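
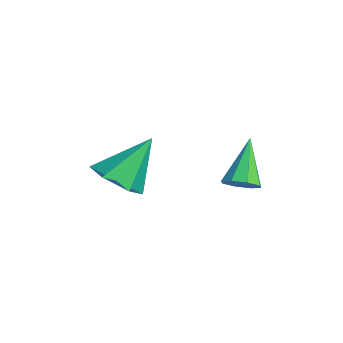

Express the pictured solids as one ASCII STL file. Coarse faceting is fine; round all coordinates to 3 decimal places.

solid 
facet normal 0.515 -0.361 -0.777
outer loop
vertex 2.357 1.786 3.124
vertex 2.059 2.251 2.71
vertex 2.631 2.237 3.096
endloop
endfacet
facet normal 0.492 -0.247 0.835
outer loop
vertex 2.357 1.786 3.124
vertex 2.631 2.237 3.096
vertex 1.041 2.969 4.25
endloop
endfacet
facet normal 0.515 -0.361 -0.777
outer loop
vertex 2.631 2.237 3.096
vertex 2.059 2.251 2.71
vertex 2.57 2.696 2.842
endloop
endfacet
facet normal 0.652 0.432 0.624
outer loop
vertex 2.631 2.237 3.096
vertex 2.57 2.696 2.842
vertex 1.041 2.969 4.25
endloop
endfacet
facet normal 0.515 -0.361 -0.777
outer loop
vertex 2.57 2.696 2.842
vertex 2.059 2.251 2.71
vertex 2.21 2.894 2.511
endloop
endfacet
facet normal 0.336 0.923 0.186
outer loop
vertex 2.57 2.696 2.842
vertex 2.21 2.894 2.511
vertex 1.041 2.969 4.25
endloop
endfacet
facet normal 0.514 -0.361 -0.778
outer loop
vertex 2.21 2.894 2.511
vertex 2.059 2.251 2.71
vertex 1.761 2.716 2.297
endloop
endfacet
facet normal -0.267 0.938 -0.220
outer loop
vertex 2.21 2.894 2.511
vertex 1.761 2.716 2.297
vertex 1.041 2.969 4.25
endloop
endfacet
facet normal 0.514 -0.361 -0.778
outer loop
vertex 1.761 2.716 2.297
vertex 2.059 2.251 2.71
vertex 1.487 2.266 2.325
endloop
endfacet
facet normal -0.807 0.469 -0.358
outer loop
vertex 1.761 2.716 2.297
vertex 1.487 2.266 2.325
vertex 1.041 2.969 4.25
endloop
endfacet
facet normal 0.514 -0.362 -0.778
outer loop
vertex 1.487 2.266 2.325
vertex 2.059 2.251 2.71
vertex 1.548 1.807 2.579
endloop
endfacet
facet normal -0.967 -0.210 -0.147
outer loop
vertex 1.487 2.266 2.325
vertex 1.548 1.807 2.579
vertex 1.041 2.969 4.25
endloop
endfacet
facet normal 0.514 -0.363 -0.777
outer loop
vertex 1.548 1.807 2.579
vertex 2.059 2.251 2.71
vertex 1.908 1.608 2.91
endloop
endfacet
facet normal -0.653 -0.700 0.289
outer loop
vertex 1.548 1.807 2.579
vertex 1.908 1.608 2.91
vertex 1.041 2.969 4.25
endloop
endfacet
facet normal 0.514 -0.363 -0.777
outer loop
vertex 1.908 1.608 2.91
vertex 2.059 2.251 2.71
vertex 2.357 1.786 3.124
endloop
endfacet
facet normal -0.048 -0.716 0.696
outer loop
vertex 1.908 1.608 2.91
vertex 2.357 1.786 3.124
vertex 1.041 2.969 4.25
endloop
endfacet
facet normal 0.074 -0.616 -0.784
outer loop
vertex 1.691 -2.349 3.721
vertex 1.117 -1.703 3.16
vertex 2.142 -1.601 3.176
endloop
endfacet
facet normal 0.795 -0.038 0.605
outer loop
vertex 1.691 -2.349 3.721
vertex 2.142 -1.601 3.176
vertex 0.963 -0.417 4.8
endloop
endfacet
facet normal 0.074 -0.616 -0.784
outer loop
vertex 2.142 -1.601 3.176
vertex 1.117 -1.703 3.16
vertex 1.569 -0.955 2.615
endloop
endfacet
facet normal 0.732 0.680 0.036
outer loop
vertex 2.142 -1.601 3.176
vertex 1.569 -0.955 2.615
vertex 0.963 -0.417 4.8
endloop
endfacet
facet normal 0.074 -0.616 -0.784
outer loop
vertex 1.569 -0.955 2.615
vertex 1.117 -1.703 3.16
vertex 0.544 -1.057 2.599
endloop
endfacet
facet normal -0.092 0.961 -0.262
outer loop
vertex 1.569 -0.955 2.615
vertex 0.544 -1.057 2.599
vertex 0.963 -0.417 4.8
endloop
endfacet
facet normal 0.074 -0.616 -0.785
outer loop
vertex 0.544 -1.057 2.599
vertex 1.117 -1.703 3.16
vertex 0.093 -1.806 3.144
endloop
endfacet
facet normal -0.853 0.522 0.011
outer loop
vertex 0.544 -1.057 2.599
vertex 0.093 -1.806 3.144
vertex 0.963 -0.417 4.8
endloop
endfacet
facet normal 0.074 -0.616 -0.785
outer loop
vertex 0.093 -1.806 3.144
vertex 1.117 -1.703 3.16
vertex 0.666 -2.452 3.705
endloop
endfacet
facet normal -0.790 -0.197 0.580
outer loop
vertex 0.093 -1.806 3.144
vertex 0.666 -2.452 3.705
vertex 0.963 -0.417 4.8
endloop
endfacet
facet normal 0.074 -0.616 -0.785
outer loop
vertex 0.666 -2.452 3.705
vertex 1.117 -1.703 3.16
vertex 1.691 -2.349 3.721
endloop
endfacet
facet normal 0.034 -0.477 0.878
outer loop
vertex 0.666 -2.452 3.705
vertex 1.691 -2.349 3.721
vertex 0.963 -0.417 4.8
endloop
endfacet

endsolid


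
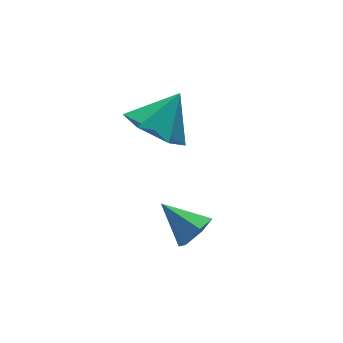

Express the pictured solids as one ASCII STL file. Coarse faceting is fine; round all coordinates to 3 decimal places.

solid 
facet normal 0.429 -0.709 -0.560
outer loop
vertex 3.238 -4.329 2.068
vertex 2.765 -4.31 1.682
vertex 3.248 -3.947 1.592
endloop
endfacet
facet normal 0.664 0.576 0.476
outer loop
vertex 3.238 -4.329 2.068
vertex 3.248 -3.947 1.592
vertex 2.235 -3.43 2.378
endloop
endfacet
facet normal 0.427 -0.708 -0.562
outer loop
vertex 3.248 -3.947 1.592
vertex 2.765 -4.31 1.682
vertex 2.775 -3.927 1.207
endloop
endfacet
facet normal 0.261 0.926 -0.273
outer loop
vertex 3.248 -3.947 1.592
vertex 2.775 -3.927 1.207
vertex 2.235 -3.43 2.378
endloop
endfacet
facet normal 0.428 -0.708 -0.562
outer loop
vertex 2.775 -3.927 1.207
vertex 2.765 -4.31 1.682
vertex 2.293 -4.29 1.297
endloop
endfacet
facet normal -0.571 0.627 -0.530
outer loop
vertex 2.775 -3.927 1.207
vertex 2.293 -4.29 1.297
vertex 2.235 -3.43 2.378
endloop
endfacet
facet normal 0.428 -0.709 -0.561
outer loop
vertex 2.293 -4.29 1.297
vertex 2.765 -4.31 1.682
vertex 2.283 -4.672 1.772
endloop
endfacet
facet normal -0.999 -0.020 -0.037
outer loop
vertex 2.293 -4.29 1.297
vertex 2.283 -4.672 1.772
vertex 2.235 -3.43 2.378
endloop
endfacet
facet normal 0.428 -0.709 -0.560
outer loop
vertex 2.283 -4.672 1.772
vertex 2.765 -4.31 1.682
vertex 2.755 -4.692 2.158
endloop
endfacet
facet normal -0.597 -0.370 0.711
outer loop
vertex 2.283 -4.672 1.772
vertex 2.755 -4.692 2.158
vertex 2.235 -3.43 2.378
endloop
endfacet
facet normal 0.429 -0.709 -0.560
outer loop
vertex 2.755 -4.692 2.158
vertex 2.765 -4.31 1.682
vertex 3.238 -4.329 2.068
endloop
endfacet
facet normal 0.235 -0.072 0.969
outer loop
vertex 2.755 -4.692 2.158
vertex 3.238 -4.329 2.068
vertex 2.235 -3.43 2.378
endloop
endfacet
facet normal -0.673 -0.187 -0.715
outer loop
vertex 3.809 -0.973 2.43
vertex 3.176 -1.246 3.097
vertex 3.215 -0.328 2.82
endloop
endfacet
facet normal 0.698 0.708 -0.108
outer loop
vertex 3.809 -0.973 2.43
vertex 3.215 -0.328 2.82
vertex 4.084 -0.994 4.063
endloop
endfacet
facet normal -0.674 -0.187 -0.715
outer loop
vertex 3.215 -0.328 2.82
vertex 3.176 -1.246 3.097
vertex 2.582 -0.601 3.488
endloop
endfacet
facet normal 0.069 0.899 0.433
outer loop
vertex 3.215 -0.328 2.82
vertex 2.582 -0.601 3.488
vertex 4.084 -0.994 4.063
endloop
endfacet
facet normal -0.673 -0.187 -0.715
outer loop
vertex 2.582 -0.601 3.488
vertex 3.176 -1.246 3.097
vertex 2.542 -1.519 3.765
endloop
endfacet
facet normal -0.275 0.289 0.917
outer loop
vertex 2.582 -0.601 3.488
vertex 2.542 -1.519 3.765
vertex 4.084 -0.994 4.063
endloop
endfacet
facet normal -0.673 -0.187 -0.715
outer loop
vertex 2.542 -1.519 3.765
vertex 3.176 -1.246 3.097
vertex 3.136 -2.164 3.374
endloop
endfacet
facet normal 0.009 -0.513 0.859
outer loop
vertex 2.542 -1.519 3.765
vertex 3.136 -2.164 3.374
vertex 4.084 -0.994 4.063
endloop
endfacet
facet normal -0.673 -0.187 -0.716
outer loop
vertex 3.136 -2.164 3.374
vertex 3.176 -1.246 3.097
vertex 3.77 -1.891 2.707
endloop
endfacet
facet normal 0.637 -0.703 0.317
outer loop
vertex 3.136 -2.164 3.374
vertex 3.77 -1.891 2.707
vertex 4.084 -0.994 4.063
endloop
endfacet
facet normal -0.673 -0.187 -0.715
outer loop
vertex 3.77 -1.891 2.707
vertex 3.176 -1.246 3.097
vertex 3.809 -0.973 2.43
endloop
endfacet
facet normal 0.982 -0.092 -0.167
outer loop
vertex 3.77 -1.891 2.707
vertex 3.809 -0.973 2.43
vertex 4.084 -0.994 4.063
endloop
endfacet

endsolid


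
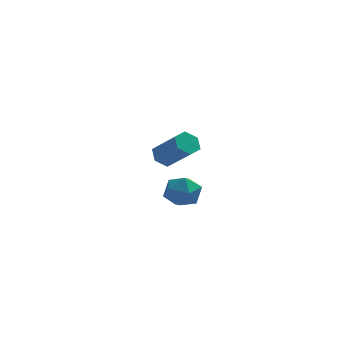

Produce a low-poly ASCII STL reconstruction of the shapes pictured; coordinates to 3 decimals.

solid 
facet normal -0.561 0.529 -0.637
outer loop
vertex 2.194 4.261 -2.966
vertex 1.771 3.698 -3.061
vertex 1.629 4.166 -2.547
endloop
endfacet
facet normal 0.227 0.838 0.496
outer loop
vertex 2.194 4.261 -2.966
vertex 1.629 4.166 -2.547
vertex 3.271 3.245 -1.743
endloop
endfacet
facet normal 0.227 0.838 0.496
outer loop
vertex 3.271 3.245 -1.743
vertex 1.629 4.166 -2.547
vertex 2.706 3.15 -1.324
endloop
endfacet
facet normal 0.561 -0.529 0.637
outer loop
vertex 3.271 3.245 -1.743
vertex 2.706 3.15 -1.324
vertex 2.849 2.682 -1.839
endloop
endfacet
facet normal -0.561 0.529 -0.637
outer loop
vertex 1.629 4.166 -2.547
vertex 1.771 3.698 -3.061
vertex 1.206 3.603 -2.642
endloop
endfacet
facet normal -0.575 0.304 0.759
outer loop
vertex 1.629 4.166 -2.547
vertex 1.206 3.603 -2.642
vertex 2.706 3.15 -1.324
endloop
endfacet
facet normal -0.576 0.303 0.759
outer loop
vertex 2.706 3.15 -1.324
vertex 1.206 3.603 -2.642
vertex 2.283 2.587 -1.42
endloop
endfacet
facet normal 0.560 -0.530 0.637
outer loop
vertex 2.706 3.15 -1.324
vertex 2.283 2.587 -1.42
vertex 2.849 2.682 -1.839
endloop
endfacet
facet normal -0.561 0.529 -0.637
outer loop
vertex 1.206 3.603 -2.642
vertex 1.771 3.698 -3.061
vertex 1.349 3.135 -3.157
endloop
endfacet
facet normal -0.803 -0.535 0.263
outer loop
vertex 1.206 3.603 -2.642
vertex 1.349 3.135 -3.157
vertex 2.283 2.587 -1.42
endloop
endfacet
facet normal -0.803 -0.534 0.263
outer loop
vertex 2.283 2.587 -1.42
vertex 1.349 3.135 -3.157
vertex 2.426 2.119 -1.934
endloop
endfacet
facet normal 0.561 -0.529 0.637
outer loop
vertex 2.283 2.587 -1.42
vertex 2.426 2.119 -1.934
vertex 2.849 2.682 -1.839
endloop
endfacet
facet normal -0.561 0.529 -0.637
outer loop
vertex 1.349 3.135 -3.157
vertex 1.771 3.698 -3.061
vertex 1.914 3.23 -3.576
endloop
endfacet
facet normal -0.227 -0.838 -0.496
outer loop
vertex 1.349 3.135 -3.157
vertex 1.914 3.23 -3.576
vertex 2.426 2.119 -1.934
endloop
endfacet
facet normal -0.227 -0.838 -0.496
outer loop
vertex 2.426 2.119 -1.934
vertex 1.914 3.23 -3.576
vertex 2.991 2.214 -2.353
endloop
endfacet
facet normal 0.561 -0.529 0.637
outer loop
vertex 2.426 2.119 -1.934
vertex 2.991 2.214 -2.353
vertex 2.849 2.682 -1.839
endloop
endfacet
facet normal -0.560 0.530 -0.637
outer loop
vertex 1.914 3.23 -3.576
vertex 1.771 3.698 -3.061
vertex 2.337 3.793 -3.48
endloop
endfacet
facet normal 0.576 -0.303 -0.759
outer loop
vertex 1.914 3.23 -3.576
vertex 2.337 3.793 -3.48
vertex 2.991 2.214 -2.353
endloop
endfacet
facet normal 0.575 -0.304 -0.760
outer loop
vertex 2.991 2.214 -2.353
vertex 2.337 3.793 -3.48
vertex 3.414 2.777 -2.258
endloop
endfacet
facet normal 0.561 -0.529 0.637
outer loop
vertex 2.991 2.214 -2.353
vertex 3.414 2.777 -2.258
vertex 2.849 2.682 -1.839
endloop
endfacet
facet normal -0.561 0.529 -0.637
outer loop
vertex 2.337 3.793 -3.48
vertex 1.771 3.698 -3.061
vertex 2.194 4.261 -2.966
endloop
endfacet
facet normal 0.803 0.535 -0.263
outer loop
vertex 2.337 3.793 -3.48
vertex 2.194 4.261 -2.966
vertex 3.414 2.777 -2.258
endloop
endfacet
facet normal 0.803 0.535 -0.263
outer loop
vertex 3.414 2.777 -2.258
vertex 2.194 4.261 -2.966
vertex 3.271 3.245 -1.743
endloop
endfacet
facet normal 0.561 -0.529 0.637
outer loop
vertex 3.414 2.777 -2.258
vertex 3.271 3.245 -1.743
vertex 2.849 2.682 -1.839
endloop
endfacet
facet normal -0.110 0.467 0.878
outer loop
vertex 2.177 -1.912 -2.138
vertex 2.872 -2.397 -1.793
vertex 3.032 -1.594 -2.2
endloop
endfacet
facet normal -0.306 0.890 0.338
outer loop
vertex 2.177 -1.912 -2.138
vertex 3.032 -1.594 -2.2
vertex 2.464 -1.519 -2.912
endloop
endfacet
facet normal -0.828 0.561 -0.022
outer loop
vertex 2.177 -1.912 -2.138
vertex 2.464 -1.519 -2.912
vertex 1.952 -2.276 -2.946
endloop
endfacet
facet normal -0.953 -0.066 0.295
outer loop
vertex 2.177 -1.912 -2.138
vertex 1.952 -2.276 -2.946
vertex 2.204 -2.819 -2.254
endloop
endfacet
facet normal -0.509 -0.124 0.852
outer loop
vertex 2.177 -1.912 -2.138
vertex 2.204 -2.819 -2.254
vertex 2.872 -2.397 -1.793
endloop
endfacet
facet normal 0.252 0.963 -0.100
outer loop
vertex 2.464 -1.519 -2.912
vertex 3.032 -1.594 -2.2
vertex 3.336 -1.761 -3.046
endloop
endfacet
facet normal 0.570 0.278 0.773
outer loop
vertex 3.032 -1.594 -2.2
vertex 2.872 -2.397 -1.793
vertex 3.588 -2.304 -2.354
endloop
endfacet
facet normal -0.076 -0.678 0.731
outer loop
vertex 2.872 -2.397 -1.793
vertex 2.204 -2.819 -2.254
vertex 3.076 -3.061 -2.388
endloop
endfacet
facet normal -0.793 -0.585 -0.170
outer loop
vertex 2.204 -2.819 -2.254
vertex 1.952 -2.276 -2.946
vertex 2.508 -2.986 -3.1
endloop
endfacet
facet normal -0.591 0.430 -0.683
outer loop
vertex 1.952 -2.276 -2.946
vertex 2.464 -1.519 -2.912
vertex 2.668 -2.183 -3.507
endloop
endfacet
facet normal 0.953 0.066 -0.295
outer loop
vertex 3.363 -2.668 -3.162
vertex 3.336 -1.761 -3.046
vertex 3.588 -2.304 -2.354
endloop
endfacet
facet normal 0.828 -0.561 0.022
outer loop
vertex 3.363 -2.668 -3.162
vertex 3.588 -2.304 -2.354
vertex 3.076 -3.061 -2.388
endloop
endfacet
facet normal 0.306 -0.890 -0.338
outer loop
vertex 3.363 -2.668 -3.162
vertex 3.076 -3.061 -2.388
vertex 2.508 -2.986 -3.1
endloop
endfacet
facet normal 0.110 -0.467 -0.878
outer loop
vertex 3.363 -2.668 -3.162
vertex 2.508 -2.986 -3.1
vertex 2.668 -2.183 -3.507
endloop
endfacet
facet normal 0.509 0.124 -0.852
outer loop
vertex 3.363 -2.668 -3.162
vertex 2.668 -2.183 -3.507
vertex 3.336 -1.761 -3.046
endloop
endfacet
facet normal 0.793 0.585 0.170
outer loop
vertex 3.588 -2.304 -2.354
vertex 3.336 -1.761 -3.046
vertex 3.032 -1.594 -2.2
endloop
endfacet
facet normal 0.591 -0.430 0.683
outer loop
vertex 3.076 -3.061 -2.388
vertex 3.588 -2.304 -2.354
vertex 2.872 -2.397 -1.793
endloop
endfacet
facet normal -0.252 -0.963 0.100
outer loop
vertex 2.508 -2.986 -3.1
vertex 3.076 -3.061 -2.388
vertex 2.204 -2.819 -2.254
endloop
endfacet
facet normal -0.570 -0.278 -0.773
outer loop
vertex 2.668 -2.183 -3.507
vertex 2.508 -2.986 -3.1
vertex 1.952 -2.276 -2.946
endloop
endfacet
facet normal 0.076 0.678 -0.731
outer loop
vertex 3.336 -1.761 -3.046
vertex 2.668 -2.183 -3.507
vertex 2.464 -1.519 -2.912
endloop
endfacet

endsolid


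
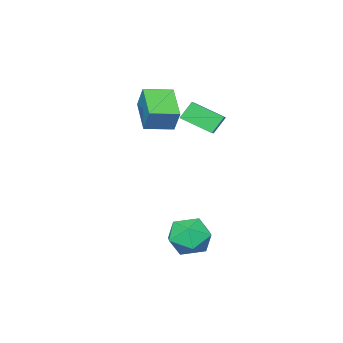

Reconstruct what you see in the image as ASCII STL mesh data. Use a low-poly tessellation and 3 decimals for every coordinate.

solid 
facet normal -0.761 0.454 0.464
outer loop
vertex 3.202 3.251 -3.58
vertex 2.446 2.399 -3.985
vertex 3.007 2.255 -2.924
endloop
endfacet
facet normal -0.148 0.564 0.812
outer loop
vertex 3.202 3.251 -3.58
vertex 3.007 2.255 -2.924
vertex 4.126 2.7 -3.029
endloop
endfacet
facet normal 0.308 0.879 0.363
outer loop
vertex 3.202 3.251 -3.58
vertex 4.126 2.7 -3.029
vertex 4.257 3.119 -4.156
endloop
endfacet
facet normal -0.023 0.964 -0.263
outer loop
vertex 3.202 3.251 -3.58
vertex 4.257 3.119 -4.156
vertex 3.218 2.933 -4.746
endloop
endfacet
facet normal -0.683 0.702 -0.201
outer loop
vertex 3.202 3.251 -3.58
vertex 3.218 2.933 -4.746
vertex 2.446 2.399 -3.985
endloop
endfacet
facet normal 0.122 -0.073 0.990
outer loop
vertex 4.126 2.7 -3.029
vertex 3.007 2.255 -2.924
vertex 3.942 1.507 -3.094
endloop
endfacet
facet normal -0.870 -0.250 0.426
outer loop
vertex 3.007 2.255 -2.924
vertex 2.446 2.399 -3.985
vertex 2.903 1.321 -3.684
endloop
endfacet
facet normal -0.745 0.150 -0.650
outer loop
vertex 2.446 2.399 -3.985
vertex 3.218 2.933 -4.746
vertex 3.034 1.74 -4.811
endloop
endfacet
facet normal 0.324 0.575 -0.751
outer loop
vertex 3.218 2.933 -4.746
vertex 4.257 3.119 -4.156
vertex 4.153 2.185 -4.916
endloop
endfacet
facet normal 0.860 0.438 0.263
outer loop
vertex 4.257 3.119 -4.156
vertex 4.126 2.7 -3.029
vertex 4.714 2.041 -3.855
endloop
endfacet
facet normal 0.023 -0.964 0.263
outer loop
vertex 3.958 1.189 -4.26
vertex 3.942 1.507 -3.094
vertex 2.903 1.321 -3.684
endloop
endfacet
facet normal -0.308 -0.879 -0.363
outer loop
vertex 3.958 1.189 -4.26
vertex 2.903 1.321 -3.684
vertex 3.034 1.74 -4.811
endloop
endfacet
facet normal 0.148 -0.564 -0.812
outer loop
vertex 3.958 1.189 -4.26
vertex 3.034 1.74 -4.811
vertex 4.153 2.185 -4.916
endloop
endfacet
facet normal 0.761 -0.454 -0.464
outer loop
vertex 3.958 1.189 -4.26
vertex 4.153 2.185 -4.916
vertex 4.714 2.041 -3.855
endloop
endfacet
facet normal 0.683 -0.702 0.201
outer loop
vertex 3.958 1.189 -4.26
vertex 4.714 2.041 -3.855
vertex 3.942 1.507 -3.094
endloop
endfacet
facet normal -0.324 -0.575 0.751
outer loop
vertex 2.903 1.321 -3.684
vertex 3.942 1.507 -3.094
vertex 3.007 2.255 -2.924
endloop
endfacet
facet normal -0.860 -0.438 -0.263
outer loop
vertex 3.034 1.74 -4.811
vertex 2.903 1.321 -3.684
vertex 2.446 2.399 -3.985
endloop
endfacet
facet normal -0.122 0.073 -0.990
outer loop
vertex 4.153 2.185 -4.916
vertex 3.034 1.74 -4.811
vertex 3.218 2.933 -4.746
endloop
endfacet
facet normal 0.870 0.250 -0.426
outer loop
vertex 4.714 2.041 -3.855
vertex 4.153 2.185 -4.916
vertex 4.257 3.119 -4.156
endloop
endfacet
facet normal 0.745 -0.150 0.650
outer loop
vertex 3.942 1.507 -3.094
vertex 4.714 2.041 -3.855
vertex 4.126 2.7 -3.029
endloop
endfacet
facet normal -0.855 0.505 -0.122
outer loop
vertex -0.737 -3.336 2.691
vertex 0.317 -1.768 1.796
vertex -0.912 -3.934 1.437
endloop
endfacet
facet normal -0.505 -0.750 0.428
outer loop
vertex 0.403 -4.712 1.624
vertex -0.737 -3.336 2.691
vertex -0.912 -3.934 1.437
endloop
endfacet
facet normal -0.855 0.505 -0.122
outer loop
vertex -0.912 -3.934 1.437
vertex 0.317 -1.768 1.796
vertex 0.142 -2.366 0.542
endloop
endfacet
facet normal -0.125 -0.427 -0.896
outer loop
vertex 0.142 -2.366 0.542
vertex 0.403 -4.712 1.624
vertex -0.912 -3.934 1.437
endloop
endfacet
facet normal 0.125 0.427 0.896
outer loop
vertex -0.737 -3.336 2.691
vertex 1.632 -2.546 1.983
vertex 0.317 -1.768 1.796
endloop
endfacet
facet normal -0.505 -0.750 0.428
outer loop
vertex 0.578 -4.114 2.878
vertex -0.737 -3.336 2.691
vertex 0.403 -4.712 1.624
endloop
endfacet
facet normal 0.125 0.427 0.896
outer loop
vertex 0.578 -4.114 2.878
vertex 1.632 -2.546 1.983
vertex -0.737 -3.336 2.691
endloop
endfacet
facet normal 0.505 0.750 -0.428
outer loop
vertex 0.317 -1.768 1.796
vertex 1.632 -2.546 1.983
vertex 0.142 -2.366 0.542
endloop
endfacet
facet normal -0.125 -0.427 -0.896
outer loop
vertex 1.457 -3.144 0.729
vertex 0.403 -4.712 1.624
vertex 0.142 -2.366 0.542
endloop
endfacet
facet normal 0.505 0.750 -0.428
outer loop
vertex 0.142 -2.366 0.542
vertex 1.632 -2.546 1.983
vertex 1.457 -3.144 0.729
endloop
endfacet
facet normal 0.855 -0.505 0.122
outer loop
vertex 1.457 -3.144 0.729
vertex 0.578 -4.114 2.878
vertex 0.403 -4.712 1.624
endloop
endfacet
facet normal 0.855 -0.505 0.122
outer loop
vertex 1.632 -2.546 1.983
vertex 0.578 -4.114 2.878
vertex 1.457 -3.144 0.729
endloop
endfacet
facet normal -0.575 0.145 0.806
outer loop
vertex -0.796 -1.979 2.198
vertex -0.196 -1.501 2.54
vertex -1.519 -0.513 1.419
endloop
endfacet
facet normal -0.715 -0.569 -0.407
outer loop
vertex -0.864 -0.679 0.5
vertex -0.796 -1.979 2.198
vertex -1.519 -0.513 1.419
endloop
endfacet
facet normal -0.574 0.146 0.806
outer loop
vertex -1.519 -0.513 1.419
vertex -0.196 -1.501 2.54
vertex -0.918 -0.036 1.761
endloop
endfacet
facet normal -0.398 0.810 -0.430
outer loop
vertex -0.918 -0.036 1.761
vertex -0.864 -0.679 0.5
vertex -1.519 -0.513 1.419
endloop
endfacet
facet normal 0.399 -0.809 0.431
outer loop
vertex -0.796 -1.979 2.198
vertex 0.459 -1.667 1.621
vertex -0.196 -1.501 2.54
endloop
endfacet
facet normal -0.715 -0.569 -0.407
outer loop
vertex -0.142 -2.144 1.279
vertex -0.796 -1.979 2.198
vertex -0.864 -0.679 0.5
endloop
endfacet
facet normal 0.399 -0.810 0.429
outer loop
vertex -0.142 -2.144 1.279
vertex 0.459 -1.667 1.621
vertex -0.796 -1.979 2.198
endloop
endfacet
facet normal 0.715 0.569 0.407
outer loop
vertex -0.196 -1.501 2.54
vertex 0.459 -1.667 1.621
vertex -0.918 -0.036 1.761
endloop
endfacet
facet normal -0.400 0.810 -0.430
outer loop
vertex -0.264 -0.201 0.842
vertex -0.864 -0.679 0.5
vertex -0.918 -0.036 1.761
endloop
endfacet
facet normal 0.715 0.569 0.407
outer loop
vertex -0.918 -0.036 1.761
vertex 0.459 -1.667 1.621
vertex -0.264 -0.201 0.842
endloop
endfacet
facet normal 0.575 -0.145 -0.805
outer loop
vertex -0.264 -0.201 0.842
vertex -0.142 -2.144 1.279
vertex -0.864 -0.679 0.5
endloop
endfacet
facet normal 0.574 -0.145 -0.806
outer loop
vertex 0.459 -1.667 1.621
vertex -0.142 -2.144 1.279
vertex -0.264 -0.201 0.842
endloop
endfacet

endsolid


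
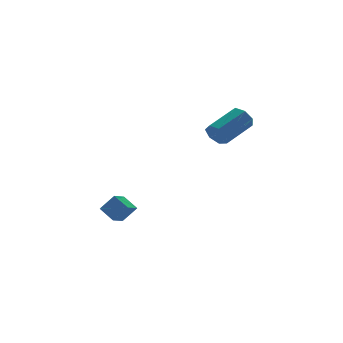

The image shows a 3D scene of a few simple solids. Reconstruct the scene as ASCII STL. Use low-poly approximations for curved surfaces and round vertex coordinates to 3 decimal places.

solid 
facet normal -0.887 -0.228 -0.401
outer loop
vertex 2.885 -2.487 2.171
vertex 2.541 -2.034 2.675
vertex 2.808 -1.859 1.985
endloop
endfacet
facet normal 0.445 -0.204 -0.872
outer loop
vertex 2.885 -2.487 2.171
vertex 2.808 -1.859 1.985
vertex 4.722 -2.018 3.0
endloop
endfacet
facet normal 0.446 -0.202 -0.872
outer loop
vertex 4.722 -2.018 3.0
vertex 2.808 -1.859 1.985
vertex 4.645 -1.39 2.815
endloop
endfacet
facet normal 0.888 0.227 0.400
outer loop
vertex 4.722 -2.018 3.0
vertex 4.645 -1.39 2.815
vertex 4.379 -1.566 3.505
endloop
endfacet
facet normal -0.888 -0.227 -0.401
outer loop
vertex 2.808 -1.859 1.985
vertex 2.541 -2.034 2.675
vertex 2.53 -1.363 2.32
endloop
endfacet
facet normal 0.186 0.619 -0.763
outer loop
vertex 2.808 -1.859 1.985
vertex 2.53 -1.363 2.32
vertex 4.645 -1.39 2.815
endloop
endfacet
facet normal 0.187 0.618 -0.763
outer loop
vertex 4.645 -1.39 2.815
vertex 2.53 -1.363 2.32
vertex 4.368 -0.894 3.149
endloop
endfacet
facet normal 0.888 0.227 0.400
outer loop
vertex 4.645 -1.39 2.815
vertex 4.368 -0.894 3.149
vertex 4.379 -1.566 3.505
endloop
endfacet
facet normal -0.888 -0.227 -0.401
outer loop
vertex 2.53 -1.363 2.32
vertex 2.541 -2.034 2.675
vertex 2.261 -1.372 2.921
endloop
endfacet
facet normal -0.212 0.974 -0.080
outer loop
vertex 2.53 -1.363 2.32
vertex 2.261 -1.372 2.921
vertex 4.368 -0.894 3.149
endloop
endfacet
facet normal -0.212 0.974 -0.079
outer loop
vertex 4.368 -0.894 3.149
vertex 2.261 -1.372 2.921
vertex 4.099 -0.904 3.751
endloop
endfacet
facet normal 0.888 0.227 0.400
outer loop
vertex 4.368 -0.894 3.149
vertex 4.099 -0.904 3.751
vertex 4.379 -1.566 3.505
endloop
endfacet
facet normal -0.888 -0.227 -0.400
outer loop
vertex 2.261 -1.372 2.921
vertex 2.541 -2.034 2.675
vertex 2.203 -1.88 3.338
endloop
endfacet
facet normal -0.452 0.596 0.664
outer loop
vertex 2.261 -1.372 2.921
vertex 2.203 -1.88 3.338
vertex 4.099 -0.904 3.751
endloop
endfacet
facet normal -0.452 0.597 0.663
outer loop
vertex 4.099 -0.904 3.751
vertex 2.203 -1.88 3.338
vertex 4.04 -1.412 4.168
endloop
endfacet
facet normal 0.888 0.226 0.401
outer loop
vertex 4.099 -0.904 3.751
vertex 4.04 -1.412 4.168
vertex 4.379 -1.566 3.505
endloop
endfacet
facet normal -0.888 -0.225 -0.400
outer loop
vertex 2.203 -1.88 3.338
vertex 2.541 -2.034 2.675
vertex 2.399 -2.505 3.255
endloop
endfacet
facet normal -0.351 -0.231 0.907
outer loop
vertex 2.203 -1.88 3.338
vertex 2.399 -2.505 3.255
vertex 4.04 -1.412 4.168
endloop
endfacet
facet normal -0.351 -0.231 0.907
outer loop
vertex 4.04 -1.412 4.168
vertex 2.399 -2.505 3.255
vertex 4.237 -2.036 4.085
endloop
endfacet
facet normal 0.888 0.227 0.401
outer loop
vertex 4.04 -1.412 4.168
vertex 4.237 -2.036 4.085
vertex 4.379 -1.566 3.505
endloop
endfacet
facet normal -0.887 -0.227 -0.402
outer loop
vertex 2.399 -2.505 3.255
vertex 2.541 -2.034 2.675
vertex 2.703 -2.775 2.736
endloop
endfacet
facet normal 0.014 -0.884 0.468
outer loop
vertex 2.399 -2.505 3.255
vertex 2.703 -2.775 2.736
vertex 4.237 -2.036 4.085
endloop
endfacet
facet normal 0.015 -0.884 0.467
outer loop
vertex 4.237 -2.036 4.085
vertex 2.703 -2.775 2.736
vertex 4.54 -2.306 3.565
endloop
endfacet
facet normal 0.888 0.226 0.400
outer loop
vertex 4.237 -2.036 4.085
vertex 4.54 -2.306 3.565
vertex 4.379 -1.566 3.505
endloop
endfacet
facet normal -0.887 -0.227 -0.402
outer loop
vertex 2.703 -2.775 2.736
vertex 2.541 -2.034 2.675
vertex 2.885 -2.487 2.171
endloop
endfacet
facet normal 0.369 -0.871 -0.325
outer loop
vertex 2.703 -2.775 2.736
vertex 2.885 -2.487 2.171
vertex 4.54 -2.306 3.565
endloop
endfacet
facet normal 0.369 -0.871 -0.325
outer loop
vertex 4.54 -2.306 3.565
vertex 2.885 -2.487 2.171
vertex 4.722 -2.018 3.0
endloop
endfacet
facet normal 0.888 0.226 0.401
outer loop
vertex 4.54 -2.306 3.565
vertex 4.722 -2.018 3.0
vertex 4.379 -1.566 3.505
endloop
endfacet
facet normal -0.552 0.318 -0.771
outer loop
vertex -1.376 3.392 -3.603
vertex -0.512 3.923 -4.003
vertex -1.081 2.465 -4.197
endloop
endfacet
facet normal -0.793 -0.487 0.366
outer loop
vertex -0.408 2.077 -3.257
vertex -1.376 3.392 -3.603
vertex -1.081 2.465 -4.197
endloop
endfacet
facet normal -0.552 0.318 -0.771
outer loop
vertex -1.081 2.465 -4.197
vertex -0.512 3.923 -4.003
vertex -0.217 2.996 -4.597
endloop
endfacet
facet normal 0.259 -0.813 -0.521
outer loop
vertex -0.217 2.996 -4.597
vertex -0.408 2.077 -3.257
vertex -1.081 2.465 -4.197
endloop
endfacet
facet normal -0.259 0.813 0.521
outer loop
vertex -1.376 3.392 -3.603
vertex 0.161 3.535 -3.063
vertex -0.512 3.923 -4.003
endloop
endfacet
facet normal -0.793 -0.487 0.366
outer loop
vertex -0.703 3.004 -2.663
vertex -1.376 3.392 -3.603
vertex -0.408 2.077 -3.257
endloop
endfacet
facet normal -0.259 0.813 0.521
outer loop
vertex -0.703 3.004 -2.663
vertex 0.161 3.535 -3.063
vertex -1.376 3.392 -3.603
endloop
endfacet
facet normal 0.793 0.487 -0.366
outer loop
vertex -0.512 3.923 -4.003
vertex 0.161 3.535 -3.063
vertex -0.217 2.996 -4.597
endloop
endfacet
facet normal 0.259 -0.813 -0.521
outer loop
vertex 0.456 2.608 -3.657
vertex -0.408 2.077 -3.257
vertex -0.217 2.996 -4.597
endloop
endfacet
facet normal 0.793 0.487 -0.366
outer loop
vertex -0.217 2.996 -4.597
vertex 0.161 3.535 -3.063
vertex 0.456 2.608 -3.657
endloop
endfacet
facet normal 0.552 -0.318 0.771
outer loop
vertex 0.456 2.608 -3.657
vertex -0.703 3.004 -2.663
vertex -0.408 2.077 -3.257
endloop
endfacet
facet normal 0.552 -0.318 0.771
outer loop
vertex 0.161 3.535 -3.063
vertex -0.703 3.004 -2.663
vertex 0.456 2.608 -3.657
endloop
endfacet

endsolid


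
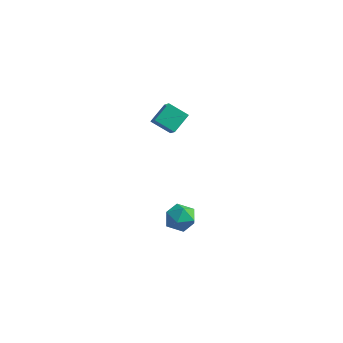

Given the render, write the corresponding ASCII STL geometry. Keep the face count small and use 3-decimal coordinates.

solid 
facet normal -0.830 -0.558 -0.000
outer loop
vertex -0.714 2.076 -3.809
vertex -0.253 1.39 -3.968
vertex -0.407 1.619 -3.173
endloop
endfacet
facet normal -0.900 0.003 0.437
outer loop
vertex -0.714 2.076 -3.809
vertex -0.407 1.619 -3.173
vertex -0.386 2.459 -3.136
endloop
endfacet
facet normal -0.802 0.595 0.052
outer loop
vertex -0.714 2.076 -3.809
vertex -0.386 2.459 -3.136
vertex -0.22 2.75 -3.908
endloop
endfacet
facet normal -0.671 0.401 -0.624
outer loop
vertex -0.714 2.076 -3.809
vertex -0.22 2.75 -3.908
vertex -0.137 2.089 -4.422
endloop
endfacet
facet normal -0.689 -0.311 -0.655
outer loop
vertex -0.714 2.076 -3.809
vertex -0.137 2.089 -4.422
vertex -0.253 1.39 -3.968
endloop
endfacet
facet normal -0.381 -0.031 0.924
outer loop
vertex -0.386 2.459 -3.136
vertex -0.407 1.619 -3.173
vertex 0.277 2.011 -2.878
endloop
endfacet
facet normal -0.267 -0.939 0.219
outer loop
vertex -0.407 1.619 -3.173
vertex -0.253 1.39 -3.968
vertex 0.36 1.35 -3.392
endloop
endfacet
facet normal -0.038 -0.540 -0.841
outer loop
vertex -0.253 1.39 -3.968
vertex -0.137 2.089 -4.422
vertex 0.526 1.641 -4.164
endloop
endfacet
facet normal -0.011 0.613 -0.790
outer loop
vertex -0.137 2.089 -4.422
vertex -0.22 2.75 -3.908
vertex 0.547 2.481 -4.127
endloop
endfacet
facet normal -0.223 0.927 0.302
outer loop
vertex -0.22 2.75 -3.908
vertex -0.386 2.459 -3.136
vertex 0.393 2.71 -3.332
endloop
endfacet
facet normal 0.671 -0.401 0.624
outer loop
vertex 0.854 2.024 -3.491
vertex 0.277 2.011 -2.878
vertex 0.36 1.35 -3.392
endloop
endfacet
facet normal 0.802 -0.595 -0.052
outer loop
vertex 0.854 2.024 -3.491
vertex 0.36 1.35 -3.392
vertex 0.526 1.641 -4.164
endloop
endfacet
facet normal 0.900 -0.003 -0.437
outer loop
vertex 0.854 2.024 -3.491
vertex 0.526 1.641 -4.164
vertex 0.547 2.481 -4.127
endloop
endfacet
facet normal 0.830 0.558 0.000
outer loop
vertex 0.854 2.024 -3.491
vertex 0.547 2.481 -4.127
vertex 0.393 2.71 -3.332
endloop
endfacet
facet normal 0.689 0.311 0.655
outer loop
vertex 0.854 2.024 -3.491
vertex 0.393 2.71 -3.332
vertex 0.277 2.011 -2.878
endloop
endfacet
facet normal 0.011 -0.613 0.790
outer loop
vertex 0.36 1.35 -3.392
vertex 0.277 2.011 -2.878
vertex -0.407 1.619 -3.173
endloop
endfacet
facet normal 0.223 -0.927 -0.302
outer loop
vertex 0.526 1.641 -4.164
vertex 0.36 1.35 -3.392
vertex -0.253 1.39 -3.968
endloop
endfacet
facet normal 0.381 0.031 -0.924
outer loop
vertex 0.547 2.481 -4.127
vertex 0.526 1.641 -4.164
vertex -0.137 2.089 -4.422
endloop
endfacet
facet normal 0.267 0.939 -0.219
outer loop
vertex 0.393 2.71 -3.332
vertex 0.547 2.481 -4.127
vertex -0.22 2.75 -3.908
endloop
endfacet
facet normal 0.038 0.540 0.841
outer loop
vertex 0.277 2.011 -2.878
vertex 0.393 2.71 -3.332
vertex -0.386 2.459 -3.136
endloop
endfacet
facet normal -0.787 -0.268 0.556
outer loop
vertex -1.287 2.006 2.599
vertex -1.176 2.967 3.22
vertex -1.805 2.412 2.062
endloop
endfacet
facet normal -0.096 -0.836 -0.540
outer loop
vertex -0.924 2.713 1.44
vertex -1.287 2.006 2.599
vertex -1.805 2.412 2.062
endloop
endfacet
facet normal -0.786 -0.269 0.556
outer loop
vertex -1.805 2.412 2.062
vertex -1.176 2.967 3.22
vertex -1.695 3.374 2.683
endloop
endfacet
facet normal -0.610 0.478 -0.632
outer loop
vertex -1.695 3.374 2.683
vertex -0.924 2.713 1.44
vertex -1.805 2.412 2.062
endloop
endfacet
facet normal 0.610 -0.479 0.632
outer loop
vertex -1.287 2.006 2.599
vertex -0.295 3.268 2.598
vertex -1.176 2.967 3.22
endloop
endfacet
facet normal -0.097 -0.836 -0.540
outer loop
vertex -0.405 2.306 1.977
vertex -1.287 2.006 2.599
vertex -0.924 2.713 1.44
endloop
endfacet
facet normal 0.609 -0.478 0.633
outer loop
vertex -0.405 2.306 1.977
vertex -0.295 3.268 2.598
vertex -1.287 2.006 2.599
endloop
endfacet
facet normal 0.096 0.836 0.541
outer loop
vertex -1.176 2.967 3.22
vertex -0.295 3.268 2.598
vertex -1.695 3.374 2.683
endloop
endfacet
facet normal -0.609 0.479 -0.632
outer loop
vertex -0.813 3.674 2.061
vertex -0.924 2.713 1.44
vertex -1.695 3.374 2.683
endloop
endfacet
facet normal 0.096 0.836 0.540
outer loop
vertex -1.695 3.374 2.683
vertex -0.295 3.268 2.598
vertex -0.813 3.674 2.061
endloop
endfacet
facet normal 0.786 0.269 -0.556
outer loop
vertex -0.813 3.674 2.061
vertex -0.405 2.306 1.977
vertex -0.924 2.713 1.44
endloop
endfacet
facet normal 0.787 0.269 -0.556
outer loop
vertex -0.295 3.268 2.598
vertex -0.405 2.306 1.977
vertex -0.813 3.674 2.061
endloop
endfacet

endsolid


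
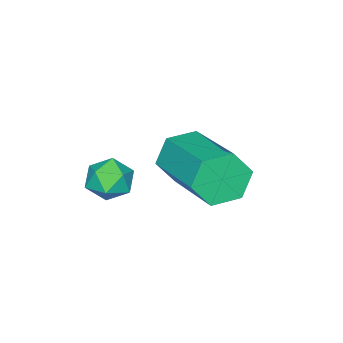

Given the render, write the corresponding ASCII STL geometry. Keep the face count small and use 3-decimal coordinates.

solid 
facet normal -0.871 -0.075 0.486
outer loop
vertex 0.113 -0.562 -2.835
vertex 0.107 -1.215 -2.947
vertex 0.392 -0.976 -2.399
endloop
endfacet
facet normal -0.480 0.462 0.746
outer loop
vertex 0.113 -0.562 -2.835
vertex 0.392 -0.976 -2.399
vertex 0.694 -0.408 -2.556
endloop
endfacet
facet normal -0.344 0.915 0.211
outer loop
vertex 0.113 -0.562 -2.835
vertex 0.694 -0.408 -2.556
vertex 0.596 -0.296 -3.202
endloop
endfacet
facet normal -0.651 0.658 -0.379
outer loop
vertex 0.113 -0.562 -2.835
vertex 0.596 -0.296 -3.202
vertex 0.233 -0.794 -3.443
endloop
endfacet
facet normal -0.977 0.045 -0.210
outer loop
vertex 0.113 -0.562 -2.835
vertex 0.233 -0.794 -3.443
vertex 0.107 -1.215 -2.947
endloop
endfacet
facet normal 0.142 0.193 0.971
outer loop
vertex 0.694 -0.408 -2.556
vertex 0.392 -0.976 -2.399
vertex 1.047 -0.966 -2.497
endloop
endfacet
facet normal -0.491 -0.676 0.550
outer loop
vertex 0.392 -0.976 -2.399
vertex 0.107 -1.215 -2.947
vertex 0.684 -1.464 -2.738
endloop
endfacet
facet normal -0.662 -0.480 -0.575
outer loop
vertex 0.107 -1.215 -2.947
vertex 0.233 -0.794 -3.443
vertex 0.586 -1.352 -3.384
endloop
endfacet
facet normal -0.135 0.510 -0.850
outer loop
vertex 0.233 -0.794 -3.443
vertex 0.596 -0.296 -3.202
vertex 0.888 -0.784 -3.541
endloop
endfacet
facet normal 0.361 0.926 0.106
outer loop
vertex 0.596 -0.296 -3.202
vertex 0.694 -0.408 -2.556
vertex 1.173 -0.545 -2.993
endloop
endfacet
facet normal 0.651 -0.658 0.379
outer loop
vertex 1.167 -1.198 -3.105
vertex 1.047 -0.966 -2.497
vertex 0.684 -1.464 -2.738
endloop
endfacet
facet normal 0.344 -0.915 -0.211
outer loop
vertex 1.167 -1.198 -3.105
vertex 0.684 -1.464 -2.738
vertex 0.586 -1.352 -3.384
endloop
endfacet
facet normal 0.480 -0.462 -0.746
outer loop
vertex 1.167 -1.198 -3.105
vertex 0.586 -1.352 -3.384
vertex 0.888 -0.784 -3.541
endloop
endfacet
facet normal 0.871 0.075 -0.486
outer loop
vertex 1.167 -1.198 -3.105
vertex 0.888 -0.784 -3.541
vertex 1.173 -0.545 -2.993
endloop
endfacet
facet normal 0.977 -0.045 0.210
outer loop
vertex 1.167 -1.198 -3.105
vertex 1.173 -0.545 -2.993
vertex 1.047 -0.966 -2.497
endloop
endfacet
facet normal 0.135 -0.510 0.850
outer loop
vertex 0.684 -1.464 -2.738
vertex 1.047 -0.966 -2.497
vertex 0.392 -0.976 -2.399
endloop
endfacet
facet normal -0.361 -0.926 -0.106
outer loop
vertex 0.586 -1.352 -3.384
vertex 0.684 -1.464 -2.738
vertex 0.107 -1.215 -2.947
endloop
endfacet
facet normal -0.142 -0.193 -0.971
outer loop
vertex 0.888 -0.784 -3.541
vertex 0.586 -1.352 -3.384
vertex 0.233 -0.794 -3.443
endloop
endfacet
facet normal 0.491 0.676 -0.550
outer loop
vertex 1.173 -0.545 -2.993
vertex 0.888 -0.784 -3.541
vertex 0.596 -0.296 -3.202
endloop
endfacet
facet normal 0.662 0.480 0.575
outer loop
vertex 1.047 -0.966 -2.497
vertex 1.173 -0.545 -2.993
vertex 0.694 -0.408 -2.556
endloop
endfacet
facet normal -0.459 -0.841 -0.287
outer loop
vertex -0.378 0.285 -3.109
vertex -0.793 0.286 -2.449
vertex -1.066 0.651 -3.081
endloop
endfacet
facet normal 0.104 0.270 -0.957
outer loop
vertex -0.378 0.285 -3.109
vertex -1.066 0.651 -3.081
vertex 0.608 2.094 -2.492
endloop
endfacet
facet normal 0.104 0.270 -0.957
outer loop
vertex 0.608 2.094 -2.492
vertex -1.066 0.651 -3.081
vertex -0.081 2.459 -2.464
endloop
endfacet
facet normal 0.457 0.842 0.287
outer loop
vertex 0.608 2.094 -2.492
vertex -0.081 2.459 -2.464
vertex 0.193 2.094 -1.831
endloop
endfacet
facet normal -0.459 -0.841 -0.287
outer loop
vertex -1.066 0.651 -3.081
vertex -0.793 0.286 -2.449
vertex -1.481 0.652 -2.421
endloop
endfacet
facet normal -0.712 0.541 -0.448
outer loop
vertex -1.066 0.651 -3.081
vertex -1.481 0.652 -2.421
vertex -0.081 2.459 -2.464
endloop
endfacet
facet normal -0.712 0.541 -0.448
outer loop
vertex -0.081 2.459 -2.464
vertex -1.481 0.652 -2.421
vertex -0.496 2.46 -1.803
endloop
endfacet
facet normal 0.459 0.841 0.287
outer loop
vertex -0.081 2.459 -2.464
vertex -0.496 2.46 -1.803
vertex 0.193 2.094 -1.831
endloop
endfacet
facet normal -0.459 -0.841 -0.288
outer loop
vertex -1.481 0.652 -2.421
vertex -0.793 0.286 -2.449
vertex -1.208 0.286 -1.788
endloop
endfacet
facet normal -0.817 0.271 0.509
outer loop
vertex -1.481 0.652 -2.421
vertex -1.208 0.286 -1.788
vertex -0.496 2.46 -1.803
endloop
endfacet
facet normal -0.816 0.271 0.510
outer loop
vertex -0.496 2.46 -1.803
vertex -1.208 0.286 -1.788
vertex -0.222 2.095 -1.171
endloop
endfacet
facet normal 0.458 0.841 0.287
outer loop
vertex -0.496 2.46 -1.803
vertex -0.222 2.095 -1.171
vertex 0.193 2.094 -1.831
endloop
endfacet
facet normal -0.457 -0.842 -0.287
outer loop
vertex -1.208 0.286 -1.788
vertex -0.793 0.286 -2.449
vertex -0.519 -0.079 -1.816
endloop
endfacet
facet normal -0.104 -0.270 0.957
outer loop
vertex -1.208 0.286 -1.788
vertex -0.519 -0.079 -1.816
vertex -0.222 2.095 -1.171
endloop
endfacet
facet normal -0.105 -0.270 0.957
outer loop
vertex -0.222 2.095 -1.171
vertex -0.519 -0.079 -1.816
vertex 0.466 1.729 -1.199
endloop
endfacet
facet normal 0.459 0.841 0.287
outer loop
vertex -0.222 2.095 -1.171
vertex 0.466 1.729 -1.199
vertex 0.193 2.094 -1.831
endloop
endfacet
facet normal -0.459 -0.841 -0.287
outer loop
vertex -0.519 -0.079 -1.816
vertex -0.793 0.286 -2.449
vertex -0.104 -0.08 -2.477
endloop
endfacet
facet normal 0.712 -0.541 0.448
outer loop
vertex -0.519 -0.079 -1.816
vertex -0.104 -0.08 -2.477
vertex 0.466 1.729 -1.199
endloop
endfacet
facet normal 0.712 -0.541 0.448
outer loop
vertex 0.466 1.729 -1.199
vertex -0.104 -0.08 -2.477
vertex 0.881 1.728 -1.859
endloop
endfacet
facet normal 0.459 0.841 0.287
outer loop
vertex 0.466 1.729 -1.199
vertex 0.881 1.728 -1.859
vertex 0.193 2.094 -1.831
endloop
endfacet
facet normal -0.458 -0.841 -0.287
outer loop
vertex -0.104 -0.08 -2.477
vertex -0.793 0.286 -2.449
vertex -0.378 0.285 -3.109
endloop
endfacet
facet normal 0.816 -0.270 -0.510
outer loop
vertex -0.104 -0.08 -2.477
vertex -0.378 0.285 -3.109
vertex 0.881 1.728 -1.859
endloop
endfacet
facet normal 0.817 -0.271 -0.509
outer loop
vertex 0.881 1.728 -1.859
vertex -0.378 0.285 -3.109
vertex 0.608 2.094 -2.492
endloop
endfacet
facet normal 0.459 0.841 0.288
outer loop
vertex 0.881 1.728 -1.859
vertex 0.608 2.094 -2.492
vertex 0.193 2.094 -1.831
endloop
endfacet

endsolid


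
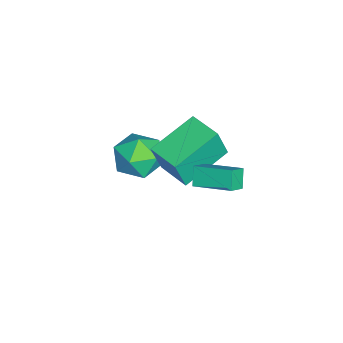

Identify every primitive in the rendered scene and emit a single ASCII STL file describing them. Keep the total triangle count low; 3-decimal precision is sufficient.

solid 
facet normal -0.710 0.635 0.304
outer loop
vertex -1.387 -0.778 0.009
vertex -0.427 0.266 0.072
vertex -1.68 -0.422 -1.419
endloop
endfacet
facet normal -0.676 -0.735 -0.045
outer loop
vertex -0.153 -1.786 -2.072
vertex -1.387 -0.778 0.009
vertex -1.68 -0.422 -1.419
endloop
endfacet
facet normal -0.710 0.635 0.304
outer loop
vertex -1.68 -0.422 -1.419
vertex -0.427 0.266 0.072
vertex -0.72 0.622 -1.355
endloop
endfacet
facet normal -0.195 0.237 -0.952
outer loop
vertex -0.72 0.622 -1.355
vertex -0.153 -1.786 -2.072
vertex -1.68 -0.422 -1.419
endloop
endfacet
facet normal 0.195 -0.237 0.952
outer loop
vertex -1.387 -0.778 0.009
vertex 1.1 -1.098 -0.581
vertex -0.427 0.266 0.072
endloop
endfacet
facet normal -0.676 -0.735 -0.045
outer loop
vertex 0.14 -2.142 -0.645
vertex -1.387 -0.778 0.009
vertex -0.153 -1.786 -2.072
endloop
endfacet
facet normal 0.195 -0.238 0.952
outer loop
vertex 0.14 -2.142 -0.645
vertex 1.1 -1.098 -0.581
vertex -1.387 -0.778 0.009
endloop
endfacet
facet normal 0.676 0.735 0.045
outer loop
vertex -0.427 0.266 0.072
vertex 1.1 -1.098 -0.581
vertex -0.72 0.622 -1.355
endloop
endfacet
facet normal -0.196 0.237 -0.952
outer loop
vertex 0.807 -0.742 -2.009
vertex -0.153 -1.786 -2.072
vertex -0.72 0.622 -1.355
endloop
endfacet
facet normal 0.676 0.735 0.045
outer loop
vertex -0.72 0.622 -1.355
vertex 1.1 -1.098 -0.581
vertex 0.807 -0.742 -2.009
endloop
endfacet
facet normal 0.710 -0.635 -0.304
outer loop
vertex 0.807 -0.742 -2.009
vertex 0.14 -2.142 -0.645
vertex -0.153 -1.786 -2.072
endloop
endfacet
facet normal 0.710 -0.635 -0.304
outer loop
vertex 1.1 -1.098 -0.581
vertex 0.14 -2.142 -0.645
vertex 0.807 -0.742 -2.009
endloop
endfacet
facet normal -0.084 0.627 0.774
outer loop
vertex -2.961 -2.293 -3.431
vertex -2.34 -2.988 -2.801
vertex -1.843 -2.178 -3.403
endloop
endfacet
facet normal -0.105 0.982 0.155
outer loop
vertex -2.961 -2.293 -3.431
vertex -1.843 -2.178 -3.403
vertex -2.393 -2.083 -4.379
endloop
endfacet
facet normal -0.649 0.726 -0.228
outer loop
vertex -2.961 -2.293 -3.431
vertex -2.393 -2.083 -4.379
vertex -3.231 -2.833 -4.381
endloop
endfacet
facet normal -0.965 0.212 0.154
outer loop
vertex -2.961 -2.293 -3.431
vertex -3.231 -2.833 -4.381
vertex -3.199 -3.393 -3.405
endloop
endfacet
facet normal -0.615 0.151 0.774
outer loop
vertex -2.961 -2.293 -3.431
vertex -3.199 -3.393 -3.405
vertex -2.34 -2.988 -2.801
endloop
endfacet
facet normal 0.499 0.844 -0.199
outer loop
vertex -2.393 -2.083 -4.379
vertex -1.843 -2.178 -3.403
vertex -1.421 -2.647 -4.335
endloop
endfacet
facet normal 0.533 0.269 0.802
outer loop
vertex -1.843 -2.178 -3.403
vertex -2.34 -2.988 -2.801
vertex -1.389 -3.207 -3.359
endloop
endfacet
facet normal -0.327 -0.501 0.801
outer loop
vertex -2.34 -2.988 -2.801
vertex -3.199 -3.393 -3.405
vertex -2.227 -3.957 -3.361
endloop
endfacet
facet normal -0.893 -0.403 -0.202
outer loop
vertex -3.199 -3.393 -3.405
vertex -3.231 -2.833 -4.381
vertex -2.777 -3.862 -4.337
endloop
endfacet
facet normal -0.382 0.429 -0.819
outer loop
vertex -3.231 -2.833 -4.381
vertex -2.393 -2.083 -4.379
vertex -2.28 -3.052 -4.939
endloop
endfacet
facet normal 0.965 -0.212 -0.154
outer loop
vertex -1.659 -3.747 -4.309
vertex -1.421 -2.647 -4.335
vertex -1.389 -3.207 -3.359
endloop
endfacet
facet normal 0.649 -0.726 0.228
outer loop
vertex -1.659 -3.747 -4.309
vertex -1.389 -3.207 -3.359
vertex -2.227 -3.957 -3.361
endloop
endfacet
facet normal 0.105 -0.982 -0.155
outer loop
vertex -1.659 -3.747 -4.309
vertex -2.227 -3.957 -3.361
vertex -2.777 -3.862 -4.337
endloop
endfacet
facet normal 0.084 -0.627 -0.774
outer loop
vertex -1.659 -3.747 -4.309
vertex -2.777 -3.862 -4.337
vertex -2.28 -3.052 -4.939
endloop
endfacet
facet normal 0.615 -0.151 -0.774
outer loop
vertex -1.659 -3.747 -4.309
vertex -2.28 -3.052 -4.939
vertex -1.421 -2.647 -4.335
endloop
endfacet
facet normal 0.893 0.403 0.202
outer loop
vertex -1.389 -3.207 -3.359
vertex -1.421 -2.647 -4.335
vertex -1.843 -2.178 -3.403
endloop
endfacet
facet normal 0.382 -0.429 0.819
outer loop
vertex -2.227 -3.957 -3.361
vertex -1.389 -3.207 -3.359
vertex -2.34 -2.988 -2.801
endloop
endfacet
facet normal -0.499 -0.844 0.199
outer loop
vertex -2.777 -3.862 -4.337
vertex -2.227 -3.957 -3.361
vertex -3.199 -3.393 -3.405
endloop
endfacet
facet normal -0.533 -0.269 -0.802
outer loop
vertex -2.28 -3.052 -4.939
vertex -2.777 -3.862 -4.337
vertex -3.231 -2.833 -4.381
endloop
endfacet
facet normal 0.327 0.501 -0.801
outer loop
vertex -1.421 -2.647 -4.335
vertex -2.28 -3.052 -4.939
vertex -2.393 -2.083 -4.379
endloop
endfacet
facet normal -0.706 0.431 -0.562
outer loop
vertex 1.408 0.031 0.144
vertex 1.89 1.455 0.632
vertex 1.945 0.07 -0.501
endloop
endfacet
facet normal -0.305 -0.901 -0.308
outer loop
vertex 2.51 -0.275 -0.052
vertex 1.408 0.031 0.144
vertex 1.945 0.07 -0.501
endloop
endfacet
facet normal -0.706 0.431 -0.562
outer loop
vertex 1.945 0.07 -0.501
vertex 1.89 1.455 0.632
vertex 2.427 1.494 -0.013
endloop
endfacet
facet normal 0.639 0.047 -0.768
outer loop
vertex 2.427 1.494 -0.013
vertex 2.51 -0.275 -0.052
vertex 1.945 0.07 -0.501
endloop
endfacet
facet normal -0.639 -0.047 0.768
outer loop
vertex 1.408 0.031 0.144
vertex 2.455 1.11 1.081
vertex 1.89 1.455 0.632
endloop
endfacet
facet normal -0.305 -0.901 -0.308
outer loop
vertex 1.973 -0.314 0.593
vertex 1.408 0.031 0.144
vertex 2.51 -0.275 -0.052
endloop
endfacet
facet normal -0.639 -0.047 0.768
outer loop
vertex 1.973 -0.314 0.593
vertex 2.455 1.11 1.081
vertex 1.408 0.031 0.144
endloop
endfacet
facet normal 0.305 0.901 0.308
outer loop
vertex 1.89 1.455 0.632
vertex 2.455 1.11 1.081
vertex 2.427 1.494 -0.013
endloop
endfacet
facet normal 0.639 0.047 -0.768
outer loop
vertex 2.992 1.149 0.436
vertex 2.51 -0.275 -0.052
vertex 2.427 1.494 -0.013
endloop
endfacet
facet normal 0.305 0.901 0.308
outer loop
vertex 2.427 1.494 -0.013
vertex 2.455 1.11 1.081
vertex 2.992 1.149 0.436
endloop
endfacet
facet normal 0.706 -0.431 0.562
outer loop
vertex 2.992 1.149 0.436
vertex 1.973 -0.314 0.593
vertex 2.51 -0.275 -0.052
endloop
endfacet
facet normal 0.706 -0.431 0.562
outer loop
vertex 2.455 1.11 1.081
vertex 1.973 -0.314 0.593
vertex 2.992 1.149 0.436
endloop
endfacet

endsolid


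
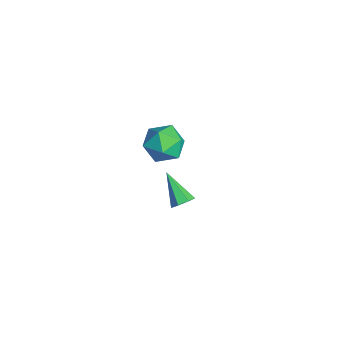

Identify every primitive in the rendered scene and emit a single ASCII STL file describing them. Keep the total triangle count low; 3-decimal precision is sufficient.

solid 
facet normal -0.057 0.904 0.424
outer loop
vertex -2.073 2.21 -3.288
vertex -2.597 1.735 -2.346
vertex -1.423 1.827 -2.384
endloop
endfacet
facet normal 0.512 0.859 -0.004
outer loop
vertex -2.073 2.21 -3.288
vertex -1.423 1.827 -2.384
vertex -1.077 1.616 -3.489
endloop
endfacet
facet normal 0.282 0.697 -0.660
outer loop
vertex -2.073 2.21 -3.288
vertex -1.077 1.616 -3.489
vertex -2.036 1.393 -4.135
endloop
endfacet
facet normal -0.429 0.641 -0.637
outer loop
vertex -2.073 2.21 -3.288
vertex -2.036 1.393 -4.135
vertex -2.976 1.467 -3.428
endloop
endfacet
facet normal -0.638 0.769 0.033
outer loop
vertex -2.073 2.21 -3.288
vertex -2.976 1.467 -3.428
vertex -2.597 1.735 -2.346
endloop
endfacet
facet normal 0.920 0.321 0.227
outer loop
vertex -1.077 1.616 -3.489
vertex -1.423 1.827 -2.384
vertex -0.984 0.773 -2.672
endloop
endfacet
facet normal -0.001 0.394 0.919
outer loop
vertex -1.423 1.827 -2.384
vertex -2.597 1.735 -2.346
vertex -1.924 0.847 -1.965
endloop
endfacet
facet normal -0.942 0.174 0.287
outer loop
vertex -2.597 1.735 -2.346
vertex -2.976 1.467 -3.428
vertex -2.883 0.624 -2.611
endloop
endfacet
facet normal -0.602 -0.033 -0.797
outer loop
vertex -2.976 1.467 -3.428
vertex -2.036 1.393 -4.135
vertex -2.537 0.413 -3.716
endloop
endfacet
facet normal 0.548 0.058 -0.834
outer loop
vertex -2.036 1.393 -4.135
vertex -1.077 1.616 -3.489
vertex -1.363 0.505 -3.754
endloop
endfacet
facet normal 0.429 -0.641 0.637
outer loop
vertex -1.887 0.03 -2.812
vertex -0.984 0.773 -2.672
vertex -1.924 0.847 -1.965
endloop
endfacet
facet normal -0.282 -0.697 0.660
outer loop
vertex -1.887 0.03 -2.812
vertex -1.924 0.847 -1.965
vertex -2.883 0.624 -2.611
endloop
endfacet
facet normal -0.512 -0.859 0.004
outer loop
vertex -1.887 0.03 -2.812
vertex -2.883 0.624 -2.611
vertex -2.537 0.413 -3.716
endloop
endfacet
facet normal 0.057 -0.904 -0.424
outer loop
vertex -1.887 0.03 -2.812
vertex -2.537 0.413 -3.716
vertex -1.363 0.505 -3.754
endloop
endfacet
facet normal 0.638 -0.769 -0.033
outer loop
vertex -1.887 0.03 -2.812
vertex -1.363 0.505 -3.754
vertex -0.984 0.773 -2.672
endloop
endfacet
facet normal 0.602 0.033 0.797
outer loop
vertex -1.924 0.847 -1.965
vertex -0.984 0.773 -2.672
vertex -1.423 1.827 -2.384
endloop
endfacet
facet normal -0.548 -0.058 0.834
outer loop
vertex -2.883 0.624 -2.611
vertex -1.924 0.847 -1.965
vertex -2.597 1.735 -2.346
endloop
endfacet
facet normal -0.920 -0.321 -0.227
outer loop
vertex -2.537 0.413 -3.716
vertex -2.883 0.624 -2.611
vertex -2.976 1.467 -3.428
endloop
endfacet
facet normal 0.001 -0.394 -0.919
outer loop
vertex -1.363 0.505 -3.754
vertex -2.537 0.413 -3.716
vertex -2.036 1.393 -4.135
endloop
endfacet
facet normal 0.942 -0.174 -0.287
outer loop
vertex -0.984 0.773 -2.672
vertex -1.363 0.505 -3.754
vertex -1.077 1.616 -3.489
endloop
endfacet
facet normal 0.754 0.211 -0.622
outer loop
vertex 4.934 -0.261 -0.208
vertex 4.558 0.076 -0.55
vertex 4.9 0.25 -0.076
endloop
endfacet
facet normal 0.400 -0.204 0.894
outer loop
vertex 4.934 -0.261 -0.208
vertex 4.9 0.25 -0.076
vertex 3.222 -0.296 0.55
endloop
endfacet
facet normal 0.754 0.211 -0.622
outer loop
vertex 4.9 0.25 -0.076
vertex 4.558 0.076 -0.55
vertex 4.608 0.631 -0.301
endloop
endfacet
facet normal 0.118 0.570 0.813
outer loop
vertex 4.9 0.25 -0.076
vertex 4.608 0.631 -0.301
vertex 3.222 -0.296 0.55
endloop
endfacet
facet normal 0.755 0.211 -0.621
outer loop
vertex 4.608 0.631 -0.301
vertex 4.558 0.076 -0.55
vertex 4.279 0.593 -0.714
endloop
endfacet
facet normal -0.423 0.869 0.257
outer loop
vertex 4.608 0.631 -0.301
vertex 4.279 0.593 -0.714
vertex 3.222 -0.296 0.55
endloop
endfacet
facet normal 0.755 0.210 -0.621
outer loop
vertex 4.279 0.593 -0.714
vertex 4.558 0.076 -0.55
vertex 4.16 0.166 -1.003
endloop
endfacet
facet normal -0.812 0.465 -0.352
outer loop
vertex 4.279 0.593 -0.714
vertex 4.16 0.166 -1.003
vertex 3.222 -0.296 0.55
endloop
endfacet
facet normal 0.755 0.209 -0.622
outer loop
vertex 4.16 0.166 -1.003
vertex 4.558 0.076 -0.55
vertex 4.34 -0.329 -0.951
endloop
endfacet
facet normal -0.759 -0.335 -0.558
outer loop
vertex 4.16 0.166 -1.003
vertex 4.34 -0.329 -0.951
vertex 3.222 -0.296 0.55
endloop
endfacet
facet normal 0.754 0.210 -0.622
outer loop
vertex 4.34 -0.329 -0.951
vertex 4.558 0.076 -0.55
vertex 4.685 -0.519 -0.597
endloop
endfacet
facet normal -0.302 -0.931 -0.205
outer loop
vertex 4.34 -0.329 -0.951
vertex 4.685 -0.519 -0.597
vertex 3.222 -0.296 0.55
endloop
endfacet
facet normal 0.754 0.210 -0.622
outer loop
vertex 4.685 -0.519 -0.597
vertex 4.558 0.076 -0.55
vertex 4.934 -0.261 -0.208
endloop
endfacet
facet normal 0.213 -0.872 0.442
outer loop
vertex 4.685 -0.519 -0.597
vertex 4.934 -0.261 -0.208
vertex 3.222 -0.296 0.55
endloop
endfacet

endsolid


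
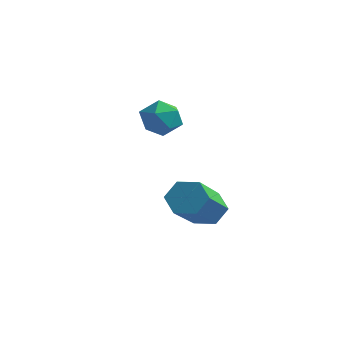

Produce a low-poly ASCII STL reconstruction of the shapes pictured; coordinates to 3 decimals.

solid 
facet normal 0.322 0.459 0.828
outer loop
vertex -2.227 3.94 1.296
vertex -2.399 3.421 1.651
vertex -1.799 3.458 1.397
endloop
endfacet
facet normal 0.695 0.671 0.258
outer loop
vertex -2.227 3.94 1.296
vertex -1.799 3.458 1.397
vertex -1.846 3.733 0.808
endloop
endfacet
facet normal 0.238 0.947 -0.216
outer loop
vertex -2.227 3.94 1.296
vertex -1.846 3.733 0.808
vertex -2.475 3.866 0.698
endloop
endfacet
facet normal -0.419 0.906 0.062
outer loop
vertex -2.227 3.94 1.296
vertex -2.475 3.866 0.698
vertex -2.816 3.673 1.218
endloop
endfacet
facet normal -0.368 0.605 0.706
outer loop
vertex -2.227 3.94 1.296
vertex -2.816 3.673 1.218
vertex -2.399 3.421 1.651
endloop
endfacet
facet normal 0.995 0.092 -0.036
outer loop
vertex -1.846 3.733 0.808
vertex -1.799 3.458 1.397
vertex -1.784 3.087 0.862
endloop
endfacet
facet normal 0.391 -0.249 0.886
outer loop
vertex -1.799 3.458 1.397
vertex -2.399 3.421 1.651
vertex -2.125 2.894 1.382
endloop
endfacet
facet normal -0.724 -0.012 0.690
outer loop
vertex -2.399 3.421 1.651
vertex -2.816 3.673 1.218
vertex -2.754 3.027 1.272
endloop
endfacet
facet normal -0.806 0.475 -0.352
outer loop
vertex -2.816 3.673 1.218
vertex -2.475 3.866 0.698
vertex -2.801 3.302 0.683
endloop
endfacet
facet normal 0.255 0.541 -0.801
outer loop
vertex -2.475 3.866 0.698
vertex -1.846 3.733 0.808
vertex -2.201 3.339 0.429
endloop
endfacet
facet normal 0.419 -0.906 -0.062
outer loop
vertex -2.373 2.82 0.784
vertex -1.784 3.087 0.862
vertex -2.125 2.894 1.382
endloop
endfacet
facet normal -0.238 -0.947 0.216
outer loop
vertex -2.373 2.82 0.784
vertex -2.125 2.894 1.382
vertex -2.754 3.027 1.272
endloop
endfacet
facet normal -0.695 -0.671 -0.258
outer loop
vertex -2.373 2.82 0.784
vertex -2.754 3.027 1.272
vertex -2.801 3.302 0.683
endloop
endfacet
facet normal -0.322 -0.459 -0.828
outer loop
vertex -2.373 2.82 0.784
vertex -2.801 3.302 0.683
vertex -2.201 3.339 0.429
endloop
endfacet
facet normal 0.368 -0.605 -0.706
outer loop
vertex -2.373 2.82 0.784
vertex -2.201 3.339 0.429
vertex -1.784 3.087 0.862
endloop
endfacet
facet normal 0.806 -0.475 0.352
outer loop
vertex -2.125 2.894 1.382
vertex -1.784 3.087 0.862
vertex -1.799 3.458 1.397
endloop
endfacet
facet normal -0.255 -0.541 0.801
outer loop
vertex -2.754 3.027 1.272
vertex -2.125 2.894 1.382
vertex -2.399 3.421 1.651
endloop
endfacet
facet normal -0.995 -0.092 0.036
outer loop
vertex -2.801 3.302 0.683
vertex -2.754 3.027 1.272
vertex -2.816 3.673 1.218
endloop
endfacet
facet normal -0.391 0.249 -0.886
outer loop
vertex -2.201 3.339 0.429
vertex -2.801 3.302 0.683
vertex -2.475 3.866 0.698
endloop
endfacet
facet normal 0.724 0.012 -0.690
outer loop
vertex -1.784 3.087 0.862
vertex -2.201 3.339 0.429
vertex -1.846 3.733 0.808
endloop
endfacet
facet normal -0.260 0.796 -0.546
outer loop
vertex 0.805 1.556 -1.36
vertex 0.41 1.693 -0.972
vertex 0.94 1.899 -0.924
endloop
endfacet
facet normal 0.936 0.070 -0.345
outer loop
vertex 0.805 1.556 -1.36
vertex 0.94 1.899 -0.924
vertex 1.284 0.091 -0.356
endloop
endfacet
facet normal 0.936 0.070 -0.345
outer loop
vertex 1.284 0.091 -0.356
vertex 0.94 1.899 -0.924
vertex 1.419 0.433 0.08
endloop
endfacet
facet normal 0.261 -0.797 0.544
outer loop
vertex 1.284 0.091 -0.356
vertex 1.419 0.433 0.08
vertex 0.89 0.227 0.032
endloop
endfacet
facet normal -0.260 0.797 -0.546
outer loop
vertex 0.94 1.899 -0.924
vertex 0.41 1.693 -0.972
vertex 0.545 2.035 -0.537
endloop
endfacet
facet normal 0.672 0.555 0.490
outer loop
vertex 0.94 1.899 -0.924
vertex 0.545 2.035 -0.537
vertex 1.419 0.433 0.08
endloop
endfacet
facet normal 0.673 0.555 0.489
outer loop
vertex 1.419 0.433 0.08
vertex 0.545 2.035 -0.537
vertex 1.024 0.57 0.468
endloop
endfacet
facet normal 0.260 -0.796 0.546
outer loop
vertex 1.419 0.433 0.08
vertex 1.024 0.57 0.468
vertex 0.89 0.227 0.032
endloop
endfacet
facet normal -0.262 0.797 -0.545
outer loop
vertex 0.545 2.035 -0.537
vertex 0.41 1.693 -0.972
vertex 0.016 1.829 -0.584
endloop
endfacet
facet normal -0.263 0.486 0.834
outer loop
vertex 0.545 2.035 -0.537
vertex 0.016 1.829 -0.584
vertex 1.024 0.57 0.468
endloop
endfacet
facet normal -0.264 0.485 0.834
outer loop
vertex 1.024 0.57 0.468
vertex 0.016 1.829 -0.584
vertex 0.495 0.364 0.42
endloop
endfacet
facet normal 0.260 -0.796 0.546
outer loop
vertex 1.024 0.57 0.468
vertex 0.495 0.364 0.42
vertex 0.89 0.227 0.032
endloop
endfacet
facet normal -0.261 0.797 -0.544
outer loop
vertex 0.016 1.829 -0.584
vertex 0.41 1.693 -0.972
vertex -0.119 1.487 -1.02
endloop
endfacet
facet normal -0.936 -0.070 0.345
outer loop
vertex 0.016 1.829 -0.584
vertex -0.119 1.487 -1.02
vertex 0.495 0.364 0.42
endloop
endfacet
facet normal -0.936 -0.070 0.345
outer loop
vertex 0.495 0.364 0.42
vertex -0.119 1.487 -1.02
vertex 0.36 0.021 -0.016
endloop
endfacet
facet normal 0.260 -0.796 0.546
outer loop
vertex 0.495 0.364 0.42
vertex 0.36 0.021 -0.016
vertex 0.89 0.227 0.032
endloop
endfacet
facet normal -0.260 0.796 -0.546
outer loop
vertex -0.119 1.487 -1.02
vertex 0.41 1.693 -0.972
vertex 0.276 1.35 -1.408
endloop
endfacet
facet normal -0.673 -0.555 -0.489
outer loop
vertex -0.119 1.487 -1.02
vertex 0.276 1.35 -1.408
vertex 0.36 0.021 -0.016
endloop
endfacet
facet normal -0.672 -0.556 -0.490
outer loop
vertex 0.36 0.021 -0.016
vertex 0.276 1.35 -1.408
vertex 0.755 -0.115 -0.403
endloop
endfacet
facet normal 0.260 -0.797 0.546
outer loop
vertex 0.36 0.021 -0.016
vertex 0.755 -0.115 -0.403
vertex 0.89 0.227 0.032
endloop
endfacet
facet normal -0.260 0.796 -0.546
outer loop
vertex 0.276 1.35 -1.408
vertex 0.41 1.693 -0.972
vertex 0.805 1.556 -1.36
endloop
endfacet
facet normal 0.265 -0.485 -0.833
outer loop
vertex 0.276 1.35 -1.408
vertex 0.805 1.556 -1.36
vertex 0.755 -0.115 -0.403
endloop
endfacet
facet normal 0.263 -0.485 -0.834
outer loop
vertex 0.755 -0.115 -0.403
vertex 0.805 1.556 -1.36
vertex 1.284 0.091 -0.356
endloop
endfacet
facet normal 0.262 -0.797 0.545
outer loop
vertex 0.755 -0.115 -0.403
vertex 1.284 0.091 -0.356
vertex 0.89 0.227 0.032
endloop
endfacet

endsolid


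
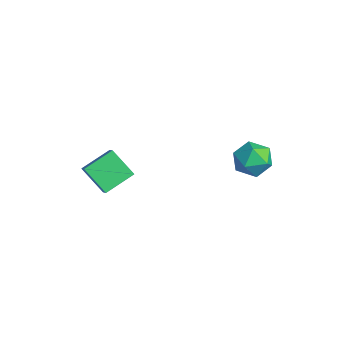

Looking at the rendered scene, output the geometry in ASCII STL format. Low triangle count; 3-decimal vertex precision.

solid 
facet normal -0.975 0.213 0.070
outer loop
vertex 3.059 4.563 -1.384
vertex 2.805 3.426 -1.462
vertex 2.987 3.914 -0.417
endloop
endfacet
facet normal -0.582 0.694 0.423
outer loop
vertex 3.059 4.563 -1.384
vertex 2.987 3.914 -0.417
vertex 3.842 4.7 -0.53
endloop
endfacet
facet normal -0.129 0.991 -0.041
outer loop
vertex 3.059 4.563 -1.384
vertex 3.842 4.7 -0.53
vertex 4.188 4.699 -1.645
endloop
endfacet
facet normal -0.241 0.692 -0.680
outer loop
vertex 3.059 4.563 -1.384
vertex 4.188 4.699 -1.645
vertex 3.547 3.911 -2.22
endloop
endfacet
facet normal -0.763 0.212 -0.611
outer loop
vertex 3.059 4.563 -1.384
vertex 3.547 3.911 -2.22
vertex 2.805 3.426 -1.462
endloop
endfacet
facet normal -0.199 0.348 0.916
outer loop
vertex 3.842 4.7 -0.53
vertex 2.987 3.914 -0.417
vertex 4.073 3.649 -0.08
endloop
endfacet
facet normal -0.834 -0.431 0.346
outer loop
vertex 2.987 3.914 -0.417
vertex 2.805 3.426 -1.462
vertex 3.432 2.861 -0.655
endloop
endfacet
facet normal -0.491 -0.432 -0.757
outer loop
vertex 2.805 3.426 -1.462
vertex 3.547 3.911 -2.22
vertex 3.778 2.86 -1.77
endloop
endfacet
facet normal 0.354 0.346 -0.869
outer loop
vertex 3.547 3.911 -2.22
vertex 4.188 4.699 -1.645
vertex 4.633 3.646 -1.883
endloop
endfacet
facet normal 0.534 0.829 0.165
outer loop
vertex 4.188 4.699 -1.645
vertex 3.842 4.7 -0.53
vertex 4.815 4.134 -0.838
endloop
endfacet
facet normal 0.241 -0.692 0.680
outer loop
vertex 4.561 2.997 -0.916
vertex 4.073 3.649 -0.08
vertex 3.432 2.861 -0.655
endloop
endfacet
facet normal 0.129 -0.991 0.041
outer loop
vertex 4.561 2.997 -0.916
vertex 3.432 2.861 -0.655
vertex 3.778 2.86 -1.77
endloop
endfacet
facet normal 0.582 -0.694 -0.423
outer loop
vertex 4.561 2.997 -0.916
vertex 3.778 2.86 -1.77
vertex 4.633 3.646 -1.883
endloop
endfacet
facet normal 0.975 -0.213 -0.070
outer loop
vertex 4.561 2.997 -0.916
vertex 4.633 3.646 -1.883
vertex 4.815 4.134 -0.838
endloop
endfacet
facet normal 0.763 -0.212 0.611
outer loop
vertex 4.561 2.997 -0.916
vertex 4.815 4.134 -0.838
vertex 4.073 3.649 -0.08
endloop
endfacet
facet normal -0.354 -0.346 0.869
outer loop
vertex 3.432 2.861 -0.655
vertex 4.073 3.649 -0.08
vertex 2.987 3.914 -0.417
endloop
endfacet
facet normal -0.534 -0.829 -0.165
outer loop
vertex 3.778 2.86 -1.77
vertex 3.432 2.861 -0.655
vertex 2.805 3.426 -1.462
endloop
endfacet
facet normal 0.199 -0.348 -0.916
outer loop
vertex 4.633 3.646 -1.883
vertex 3.778 2.86 -1.77
vertex 3.547 3.911 -2.22
endloop
endfacet
facet normal 0.834 0.431 -0.346
outer loop
vertex 4.815 4.134 -0.838
vertex 4.633 3.646 -1.883
vertex 4.188 4.699 -1.645
endloop
endfacet
facet normal 0.491 0.432 0.757
outer loop
vertex 4.073 3.649 -0.08
vertex 4.815 4.134 -0.838
vertex 3.842 4.7 -0.53
endloop
endfacet
facet normal -0.785 0.091 -0.612
outer loop
vertex -0.848 -3.834 -3.178
vertex -1.197 -2.135 -2.479
vertex 0.262 -3.067 -4.488
endloop
endfacet
facet normal 0.187 -0.909 -0.374
outer loop
vertex 0.937 -3.145 -3.961
vertex -0.848 -3.834 -3.178
vertex 0.262 -3.067 -4.488
endloop
endfacet
facet normal -0.785 0.091 -0.612
outer loop
vertex 0.262 -3.067 -4.488
vertex -1.197 -2.135 -2.479
vertex -0.088 -1.368 -3.788
endloop
endfacet
facet normal 0.591 0.408 -0.696
outer loop
vertex -0.088 -1.368 -3.788
vertex 0.937 -3.145 -3.961
vertex 0.262 -3.067 -4.488
endloop
endfacet
facet normal -0.591 -0.408 0.696
outer loop
vertex -0.848 -3.834 -3.178
vertex -0.522 -2.213 -1.952
vertex -1.197 -2.135 -2.479
endloop
endfacet
facet normal 0.186 -0.908 -0.374
outer loop
vertex -0.172 -3.912 -2.652
vertex -0.848 -3.834 -3.178
vertex 0.937 -3.145 -3.961
endloop
endfacet
facet normal -0.589 -0.409 0.697
outer loop
vertex -0.172 -3.912 -2.652
vertex -0.522 -2.213 -1.952
vertex -0.848 -3.834 -3.178
endloop
endfacet
facet normal -0.187 0.908 0.374
outer loop
vertex -1.197 -2.135 -2.479
vertex -0.522 -2.213 -1.952
vertex -0.088 -1.368 -3.788
endloop
endfacet
facet normal 0.590 0.408 -0.697
outer loop
vertex 0.588 -1.446 -3.262
vertex 0.937 -3.145 -3.961
vertex -0.088 -1.368 -3.788
endloop
endfacet
facet normal -0.186 0.908 0.374
outer loop
vertex -0.088 -1.368 -3.788
vertex -0.522 -2.213 -1.952
vertex 0.588 -1.446 -3.262
endloop
endfacet
facet normal 0.785 -0.091 0.612
outer loop
vertex 0.588 -1.446 -3.262
vertex -0.172 -3.912 -2.652
vertex 0.937 -3.145 -3.961
endloop
endfacet
facet normal 0.785 -0.091 0.612
outer loop
vertex -0.522 -2.213 -1.952
vertex -0.172 -3.912 -2.652
vertex 0.588 -1.446 -3.262
endloop
endfacet

endsolid


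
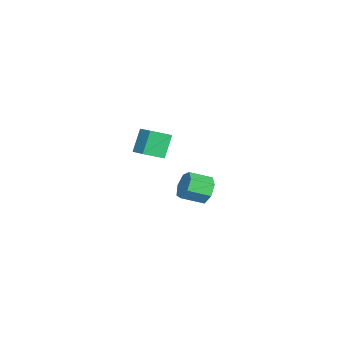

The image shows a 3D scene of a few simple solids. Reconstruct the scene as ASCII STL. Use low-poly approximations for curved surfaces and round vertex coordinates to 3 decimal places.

solid 
facet normal -0.491 0.119 0.863
outer loop
vertex 2.502 -3.428 3.89
vertex 3.382 -2.615 4.279
vertex 1.836 -2.461 3.378
endloop
endfacet
facet normal -0.699 -0.645 -0.309
outer loop
vertex 2.598 -2.645 2.041
vertex 2.502 -3.428 3.89
vertex 1.836 -2.461 3.378
endloop
endfacet
facet normal -0.491 0.118 0.863
outer loop
vertex 1.836 -2.461 3.378
vertex 3.382 -2.615 4.279
vertex 2.717 -1.649 3.768
endloop
endfacet
facet normal -0.519 0.755 -0.400
outer loop
vertex 2.717 -1.649 3.768
vertex 2.598 -2.645 2.041
vertex 1.836 -2.461 3.378
endloop
endfacet
facet normal 0.520 -0.754 0.400
outer loop
vertex 2.502 -3.428 3.89
vertex 4.144 -2.799 2.942
vertex 3.382 -2.615 4.279
endloop
endfacet
facet normal -0.699 -0.645 -0.309
outer loop
vertex 3.263 -3.611 2.552
vertex 2.502 -3.428 3.89
vertex 2.598 -2.645 2.041
endloop
endfacet
facet normal 0.520 -0.755 0.399
outer loop
vertex 3.263 -3.611 2.552
vertex 4.144 -2.799 2.942
vertex 2.502 -3.428 3.89
endloop
endfacet
facet normal 0.699 0.645 0.310
outer loop
vertex 3.382 -2.615 4.279
vertex 4.144 -2.799 2.942
vertex 2.717 -1.649 3.768
endloop
endfacet
facet normal -0.521 0.755 -0.399
outer loop
vertex 3.478 -1.832 2.43
vertex 2.598 -2.645 2.041
vertex 2.717 -1.649 3.768
endloop
endfacet
facet normal 0.699 0.645 0.309
outer loop
vertex 2.717 -1.649 3.768
vertex 4.144 -2.799 2.942
vertex 3.478 -1.832 2.43
endloop
endfacet
facet normal 0.491 -0.119 -0.863
outer loop
vertex 3.478 -1.832 2.43
vertex 3.263 -3.611 2.552
vertex 2.598 -2.645 2.041
endloop
endfacet
facet normal 0.491 -0.119 -0.863
outer loop
vertex 4.144 -2.799 2.942
vertex 3.263 -3.611 2.552
vertex 3.478 -1.832 2.43
endloop
endfacet
facet normal -0.406 0.827 -0.389
outer loop
vertex -3.521 -0.985 -3.137
vertex -3.876 -1.506 -3.874
vertex -4.29 -1.307 -3.019
endloop
endfacet
facet normal -0.033 0.412 0.911
outer loop
vertex -3.521 -0.985 -3.137
vertex -4.29 -1.307 -3.019
vertex -2.928 -2.193 -2.569
endloop
endfacet
facet normal -0.033 0.412 0.911
outer loop
vertex -2.928 -2.193 -2.569
vertex -4.29 -1.307 -3.019
vertex -3.697 -2.515 -2.451
endloop
endfacet
facet normal 0.406 -0.827 0.389
outer loop
vertex -2.928 -2.193 -2.569
vertex -3.697 -2.515 -2.451
vertex -3.284 -2.714 -3.306
endloop
endfacet
facet normal -0.406 0.827 -0.389
outer loop
vertex -4.29 -1.307 -3.019
vertex -3.876 -1.506 -3.874
vertex -4.747 -1.779 -3.545
endloop
endfacet
facet normal -0.735 -0.043 0.677
outer loop
vertex -4.29 -1.307 -3.019
vertex -4.747 -1.779 -3.545
vertex -3.697 -2.515 -2.451
endloop
endfacet
facet normal -0.735 -0.043 0.677
outer loop
vertex -3.697 -2.515 -2.451
vertex -4.747 -1.779 -3.545
vertex -4.154 -2.987 -2.977
endloop
endfacet
facet normal 0.406 -0.827 0.389
outer loop
vertex -3.697 -2.515 -2.451
vertex -4.154 -2.987 -2.977
vertex -3.284 -2.714 -3.306
endloop
endfacet
facet normal -0.406 0.827 -0.390
outer loop
vertex -4.747 -1.779 -3.545
vertex -3.876 -1.506 -3.874
vertex -4.549 -2.046 -4.318
endloop
endfacet
facet normal -0.883 -0.464 -0.066
outer loop
vertex -4.747 -1.779 -3.545
vertex -4.549 -2.046 -4.318
vertex -4.154 -2.987 -2.977
endloop
endfacet
facet normal -0.883 -0.465 -0.066
outer loop
vertex -4.154 -2.987 -2.977
vertex -4.549 -2.046 -4.318
vertex -3.956 -3.253 -3.751
endloop
endfacet
facet normal 0.406 -0.827 0.388
outer loop
vertex -4.154 -2.987 -2.977
vertex -3.956 -3.253 -3.751
vertex -3.284 -2.714 -3.306
endloop
endfacet
facet normal -0.406 0.827 -0.389
outer loop
vertex -4.549 -2.046 -4.318
vertex -3.876 -1.506 -3.874
vertex -3.844 -1.906 -4.757
endloop
endfacet
facet normal -0.366 -0.537 -0.760
outer loop
vertex -4.549 -2.046 -4.318
vertex -3.844 -1.906 -4.757
vertex -3.956 -3.253 -3.751
endloop
endfacet
facet normal -0.366 -0.537 -0.760
outer loop
vertex -3.956 -3.253 -3.751
vertex -3.844 -1.906 -4.757
vertex -3.251 -3.113 -4.19
endloop
endfacet
facet normal 0.406 -0.827 0.388
outer loop
vertex -3.956 -3.253 -3.751
vertex -3.251 -3.113 -4.19
vertex -3.284 -2.714 -3.306
endloop
endfacet
facet normal -0.407 0.827 -0.389
outer loop
vertex -3.844 -1.906 -4.757
vertex -3.876 -1.506 -3.874
vertex -3.164 -1.465 -4.531
endloop
endfacet
facet normal 0.426 -0.205 -0.881
outer loop
vertex -3.844 -1.906 -4.757
vertex -3.164 -1.465 -4.531
vertex -3.251 -3.113 -4.19
endloop
endfacet
facet normal 0.427 -0.205 -0.881
outer loop
vertex -3.251 -3.113 -4.19
vertex -3.164 -1.465 -4.531
vertex -2.571 -2.673 -3.963
endloop
endfacet
facet normal 0.406 -0.827 0.389
outer loop
vertex -3.251 -3.113 -4.19
vertex -2.571 -2.673 -3.963
vertex -3.284 -2.714 -3.306
endloop
endfacet
facet normal -0.406 0.827 -0.389
outer loop
vertex -3.164 -1.465 -4.531
vertex -3.876 -1.506 -3.874
vertex -3.02 -1.055 -3.809
endloop
endfacet
facet normal 0.898 0.281 -0.339
outer loop
vertex -3.164 -1.465 -4.531
vertex -3.02 -1.055 -3.809
vertex -2.571 -2.673 -3.963
endloop
endfacet
facet normal 0.898 0.281 -0.339
outer loop
vertex -2.571 -2.673 -3.963
vertex -3.02 -1.055 -3.809
vertex -2.427 -2.263 -3.242
endloop
endfacet
facet normal 0.406 -0.827 0.389
outer loop
vertex -2.571 -2.673 -3.963
vertex -2.427 -2.263 -3.242
vertex -3.284 -2.714 -3.306
endloop
endfacet
facet normal -0.406 0.827 -0.389
outer loop
vertex -3.02 -1.055 -3.809
vertex -3.876 -1.506 -3.874
vertex -3.521 -0.985 -3.137
endloop
endfacet
facet normal 0.693 0.556 0.459
outer loop
vertex -3.02 -1.055 -3.809
vertex -3.521 -0.985 -3.137
vertex -2.427 -2.263 -3.242
endloop
endfacet
facet normal 0.693 0.556 0.458
outer loop
vertex -2.427 -2.263 -3.242
vertex -3.521 -0.985 -3.137
vertex -2.928 -2.193 -2.569
endloop
endfacet
facet normal 0.406 -0.827 0.388
outer loop
vertex -2.427 -2.263 -3.242
vertex -2.928 -2.193 -2.569
vertex -3.284 -2.714 -3.306
endloop
endfacet

endsolid
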